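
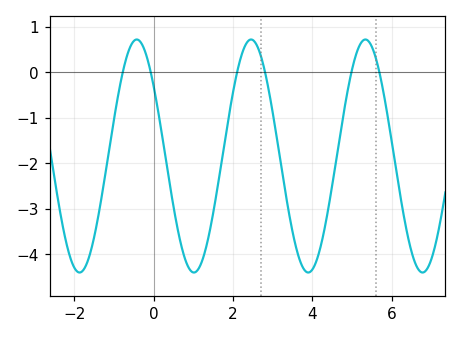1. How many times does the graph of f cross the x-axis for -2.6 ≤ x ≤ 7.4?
6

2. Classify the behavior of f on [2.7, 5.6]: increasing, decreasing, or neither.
neither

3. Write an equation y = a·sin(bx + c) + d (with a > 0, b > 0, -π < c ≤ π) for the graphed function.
y = 2.56sin(2.2x + 2.5) - 1.84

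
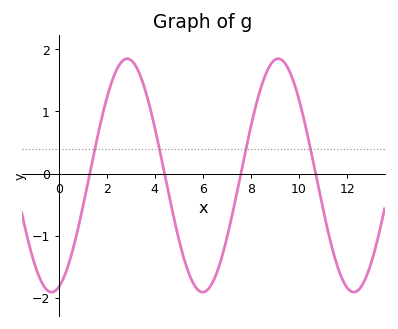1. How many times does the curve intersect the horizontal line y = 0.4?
4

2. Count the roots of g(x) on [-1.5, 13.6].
4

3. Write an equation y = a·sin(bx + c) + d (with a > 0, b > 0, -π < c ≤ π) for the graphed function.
y = 1.88sin(1x - 1.28) - 0.03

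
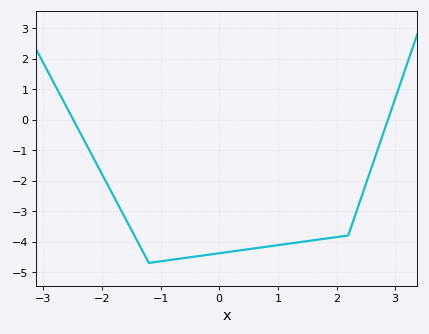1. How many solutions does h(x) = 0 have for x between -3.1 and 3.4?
2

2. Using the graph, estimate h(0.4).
-4.28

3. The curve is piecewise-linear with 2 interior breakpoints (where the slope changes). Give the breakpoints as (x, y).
(-1.2, -4.7); (2.2, -3.8)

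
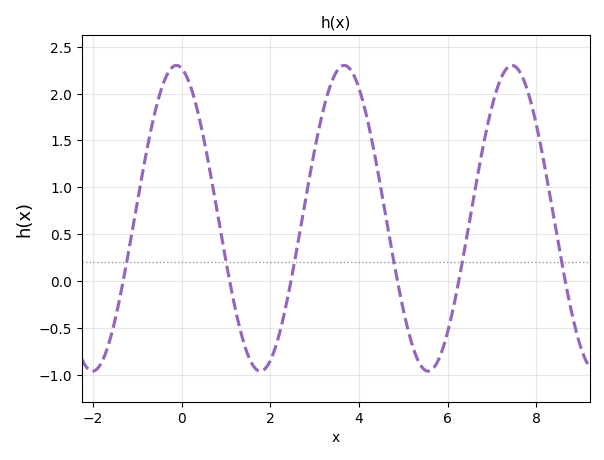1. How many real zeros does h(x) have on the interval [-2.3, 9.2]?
6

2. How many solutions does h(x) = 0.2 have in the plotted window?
6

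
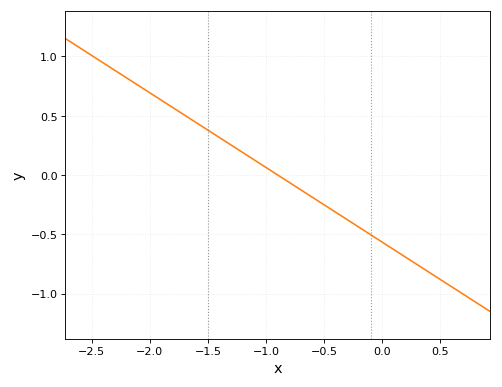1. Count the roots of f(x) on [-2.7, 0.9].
1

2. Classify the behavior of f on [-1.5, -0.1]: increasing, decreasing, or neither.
decreasing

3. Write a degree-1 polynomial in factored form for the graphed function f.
y = -0.63(x + 0.9)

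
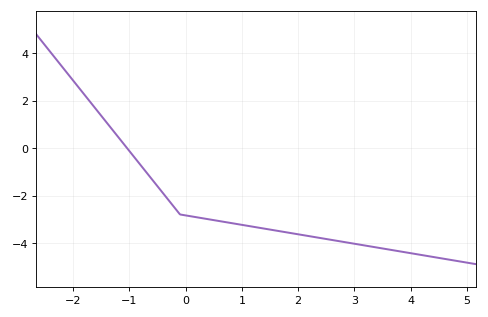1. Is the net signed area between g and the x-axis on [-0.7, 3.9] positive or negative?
negative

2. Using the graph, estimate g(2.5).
-3.8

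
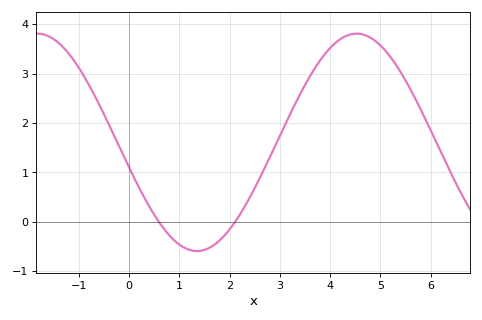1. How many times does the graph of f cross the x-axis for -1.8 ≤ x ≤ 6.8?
2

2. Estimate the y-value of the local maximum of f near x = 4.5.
3.81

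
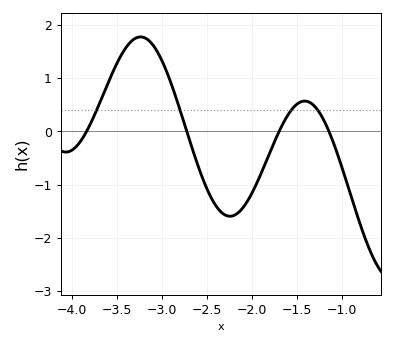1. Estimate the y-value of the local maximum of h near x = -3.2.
1.78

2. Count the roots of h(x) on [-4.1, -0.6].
4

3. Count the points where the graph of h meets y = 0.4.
4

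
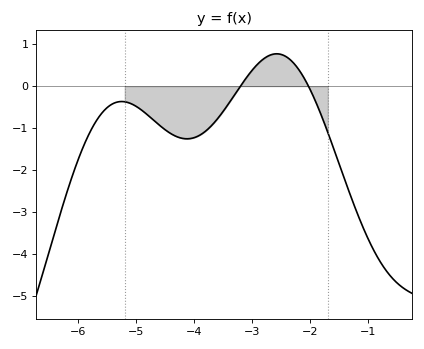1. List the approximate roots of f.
-3.2, -2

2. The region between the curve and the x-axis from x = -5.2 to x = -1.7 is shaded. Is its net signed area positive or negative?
negative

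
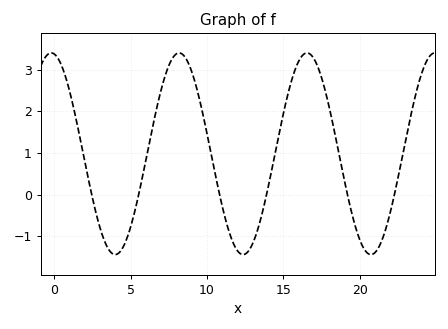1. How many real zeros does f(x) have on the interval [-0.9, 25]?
6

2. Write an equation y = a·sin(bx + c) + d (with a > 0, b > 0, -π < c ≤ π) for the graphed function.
y = 2.42sin(0.75x + 1.7) + 0.98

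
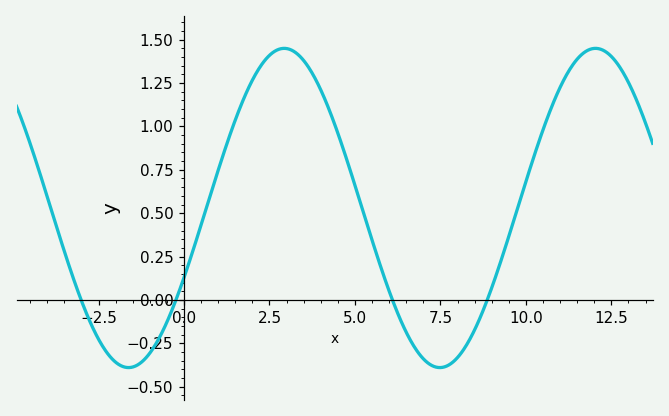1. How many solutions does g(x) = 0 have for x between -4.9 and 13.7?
4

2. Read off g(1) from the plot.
0.75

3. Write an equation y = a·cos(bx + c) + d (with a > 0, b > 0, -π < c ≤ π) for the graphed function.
y = 0.92cos(0.69x - 2) + 0.53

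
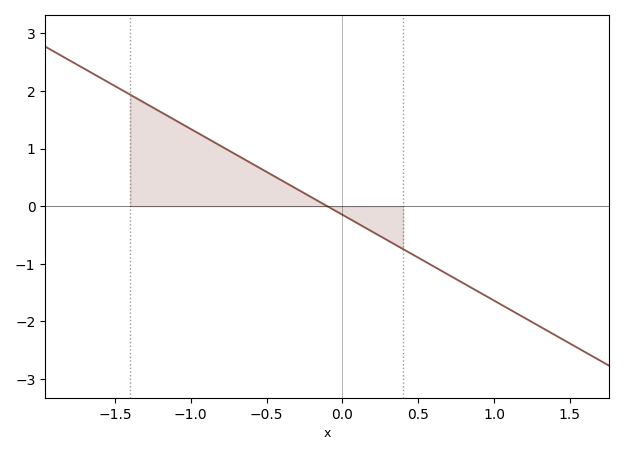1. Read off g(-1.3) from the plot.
1.79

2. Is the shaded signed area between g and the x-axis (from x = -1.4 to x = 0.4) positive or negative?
positive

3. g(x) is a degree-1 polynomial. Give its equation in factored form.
y = -1.49(x + 0.1)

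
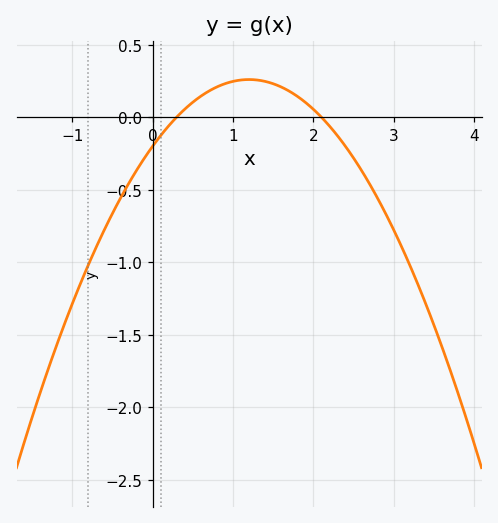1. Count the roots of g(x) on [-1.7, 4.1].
2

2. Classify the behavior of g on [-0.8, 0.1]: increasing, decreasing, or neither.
increasing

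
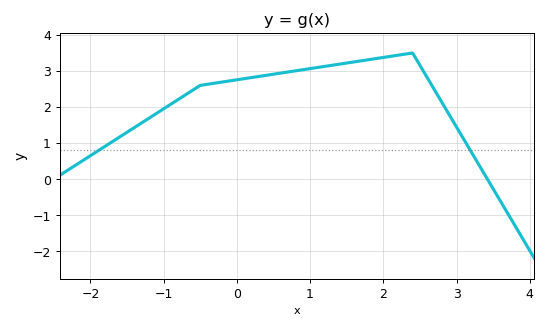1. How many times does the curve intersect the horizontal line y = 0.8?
2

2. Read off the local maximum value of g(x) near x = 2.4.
3.5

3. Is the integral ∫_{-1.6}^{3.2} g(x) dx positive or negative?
positive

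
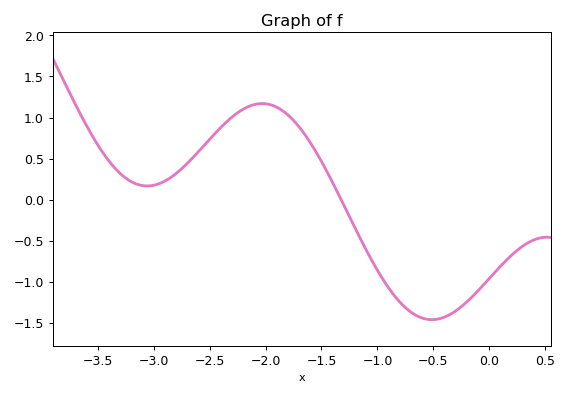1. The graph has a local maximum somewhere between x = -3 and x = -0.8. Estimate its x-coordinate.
-2.03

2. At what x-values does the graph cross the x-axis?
-1.32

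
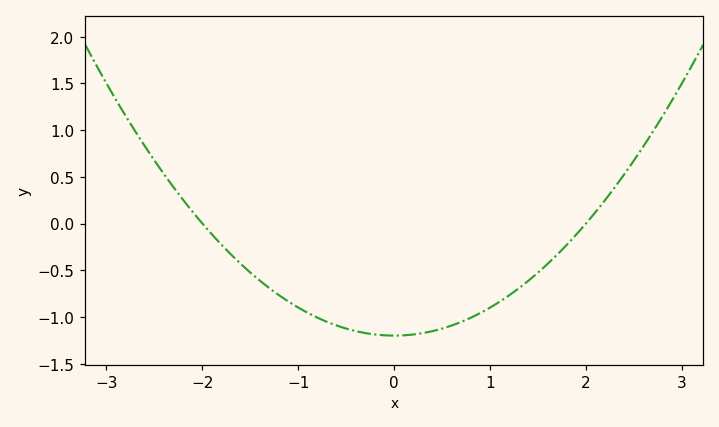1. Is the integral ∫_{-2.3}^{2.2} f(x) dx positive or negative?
negative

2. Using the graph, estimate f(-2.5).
0.7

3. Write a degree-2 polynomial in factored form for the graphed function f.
y = 0.3(x + 2)(x - 2)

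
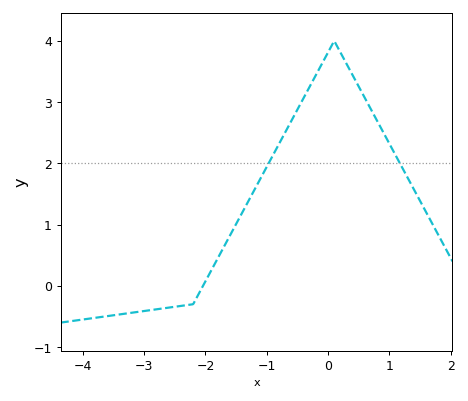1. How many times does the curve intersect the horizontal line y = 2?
2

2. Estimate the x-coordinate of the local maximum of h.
0.1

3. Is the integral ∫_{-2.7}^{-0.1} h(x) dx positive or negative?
positive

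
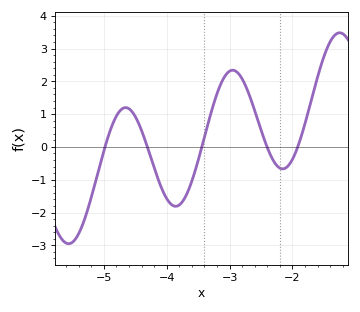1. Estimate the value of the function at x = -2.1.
-0.631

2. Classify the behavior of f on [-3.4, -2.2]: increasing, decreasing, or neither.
neither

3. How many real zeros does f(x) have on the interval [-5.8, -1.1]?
5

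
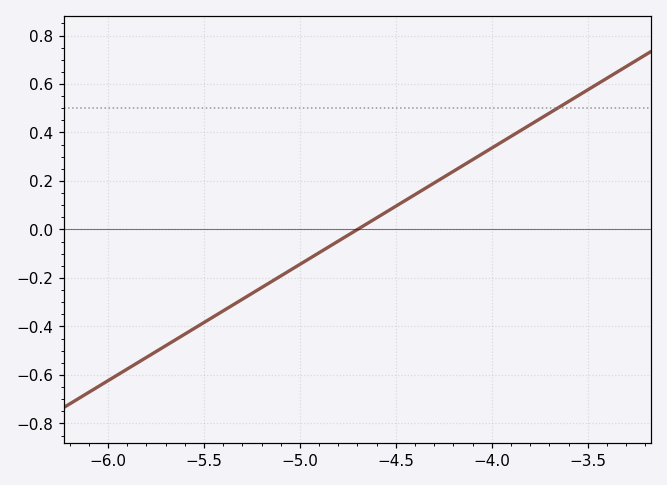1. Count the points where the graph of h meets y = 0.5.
1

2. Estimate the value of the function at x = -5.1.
-0.192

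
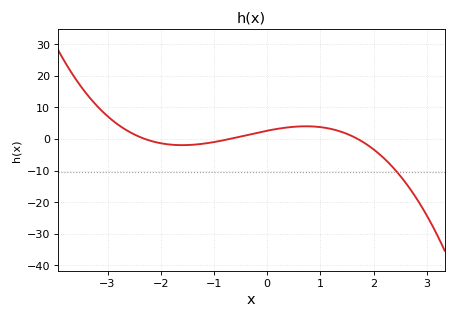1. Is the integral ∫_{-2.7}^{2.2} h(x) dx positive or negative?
positive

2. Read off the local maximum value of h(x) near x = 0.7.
3.99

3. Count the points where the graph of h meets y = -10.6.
1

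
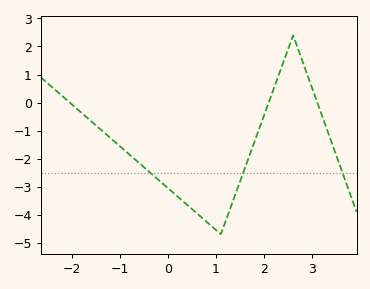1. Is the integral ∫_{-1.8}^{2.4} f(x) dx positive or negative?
negative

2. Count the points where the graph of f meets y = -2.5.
3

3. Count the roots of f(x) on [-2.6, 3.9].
3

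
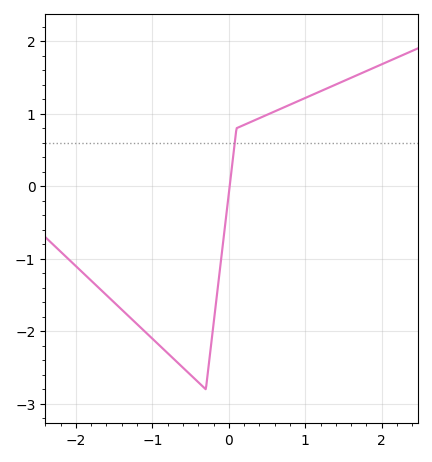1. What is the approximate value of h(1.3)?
1.36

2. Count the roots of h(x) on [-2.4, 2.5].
1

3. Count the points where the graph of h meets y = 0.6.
1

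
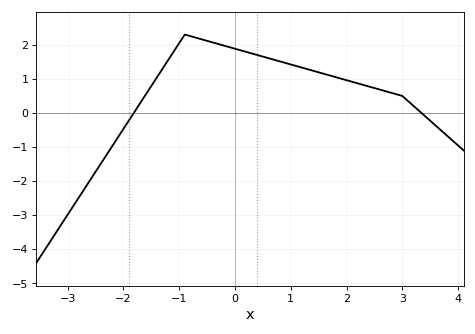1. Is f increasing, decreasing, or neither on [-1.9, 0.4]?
neither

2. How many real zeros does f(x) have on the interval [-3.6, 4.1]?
2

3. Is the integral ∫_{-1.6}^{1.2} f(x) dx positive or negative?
positive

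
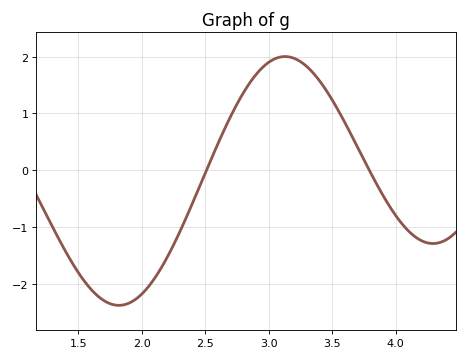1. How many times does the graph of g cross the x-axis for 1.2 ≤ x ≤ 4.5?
2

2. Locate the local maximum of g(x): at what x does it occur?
3.15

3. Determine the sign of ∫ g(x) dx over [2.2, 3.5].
positive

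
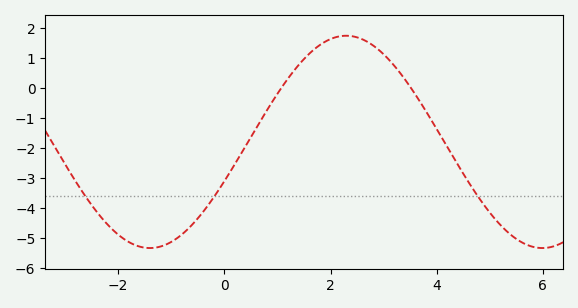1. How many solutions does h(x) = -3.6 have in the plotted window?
3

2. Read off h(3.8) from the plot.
-0.795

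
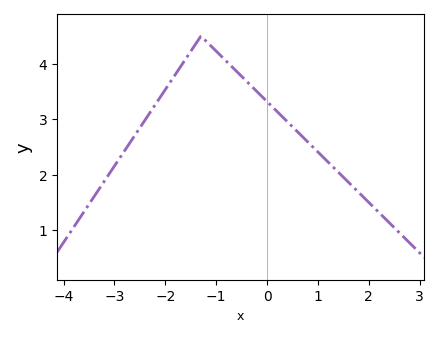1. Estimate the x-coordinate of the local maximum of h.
-1.3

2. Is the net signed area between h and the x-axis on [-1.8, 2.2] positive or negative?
positive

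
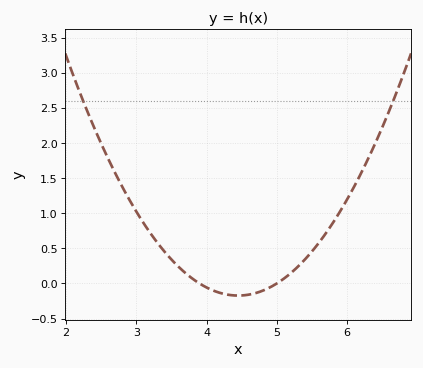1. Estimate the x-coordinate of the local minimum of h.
4.4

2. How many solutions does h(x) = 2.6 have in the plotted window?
2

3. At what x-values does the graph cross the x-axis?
3.9, 5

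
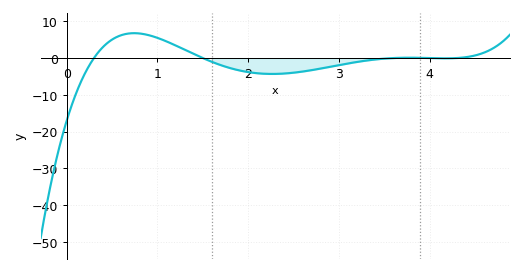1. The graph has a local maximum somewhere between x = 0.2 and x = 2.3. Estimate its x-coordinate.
0.742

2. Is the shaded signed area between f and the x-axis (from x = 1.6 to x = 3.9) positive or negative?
negative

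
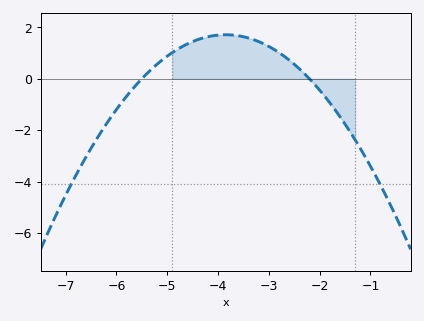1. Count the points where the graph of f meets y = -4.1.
2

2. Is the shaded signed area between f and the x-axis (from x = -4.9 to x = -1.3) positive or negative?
positive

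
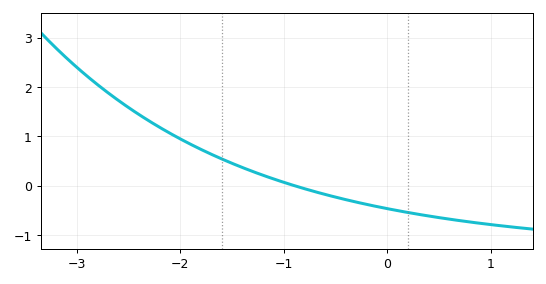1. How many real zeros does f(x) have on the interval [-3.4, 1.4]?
1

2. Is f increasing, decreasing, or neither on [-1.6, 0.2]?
decreasing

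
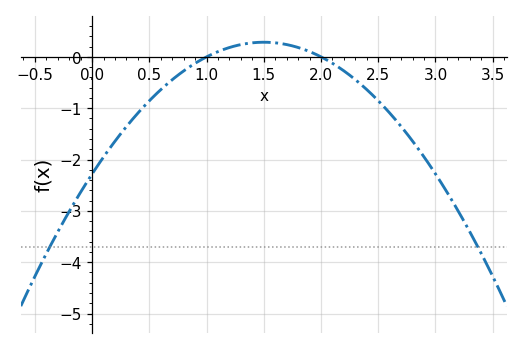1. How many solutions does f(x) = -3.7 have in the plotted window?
2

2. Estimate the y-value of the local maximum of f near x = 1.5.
0.3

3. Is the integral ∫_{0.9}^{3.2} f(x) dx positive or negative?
negative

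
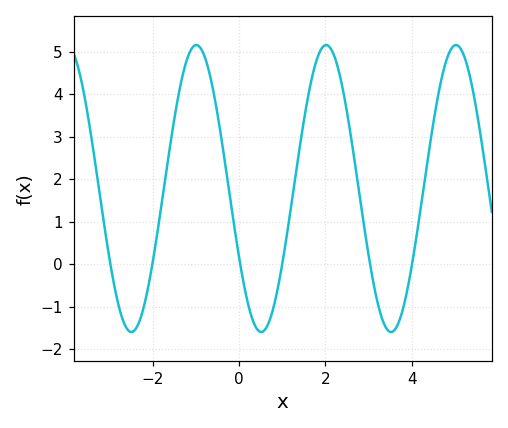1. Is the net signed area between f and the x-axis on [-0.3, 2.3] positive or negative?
positive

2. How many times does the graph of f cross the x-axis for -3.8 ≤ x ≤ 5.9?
6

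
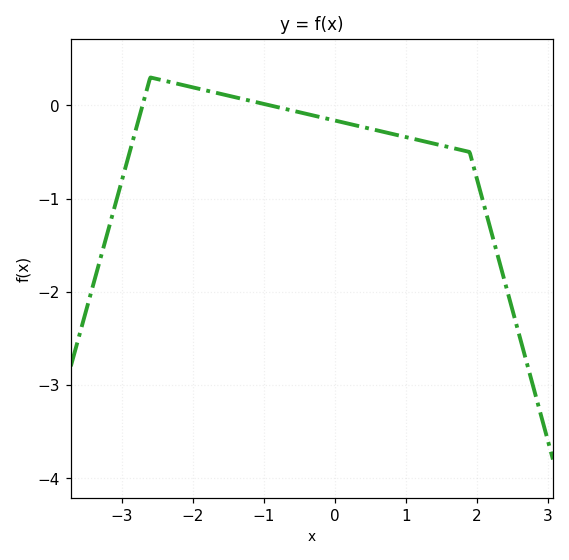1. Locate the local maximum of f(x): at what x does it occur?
-2.6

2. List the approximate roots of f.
-2.7, -0.9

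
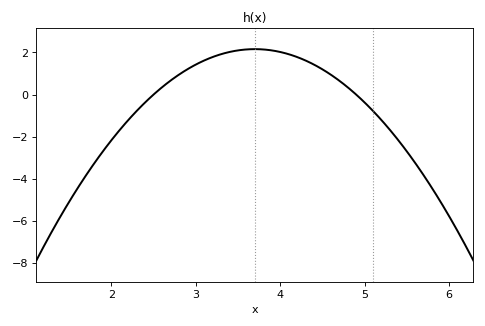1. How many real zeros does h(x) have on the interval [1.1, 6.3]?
2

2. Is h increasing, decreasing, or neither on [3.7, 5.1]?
decreasing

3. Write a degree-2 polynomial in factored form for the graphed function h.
y = -1.5(x - 2.5)(x - 4.9)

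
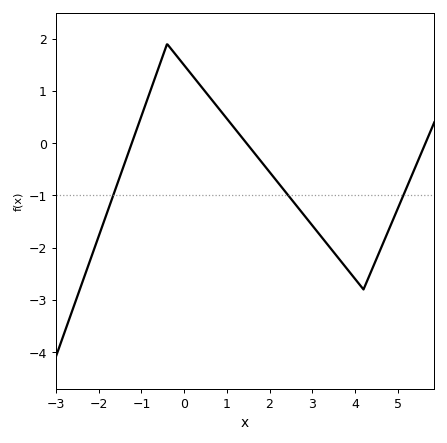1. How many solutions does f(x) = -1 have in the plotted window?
3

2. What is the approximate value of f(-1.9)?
-1.55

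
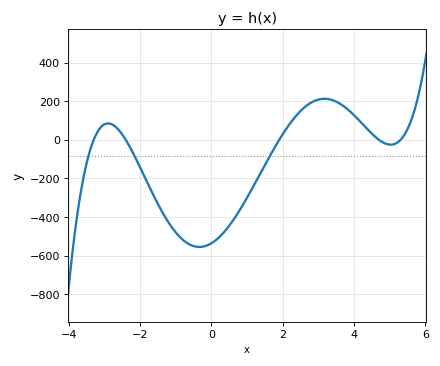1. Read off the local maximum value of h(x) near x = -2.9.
80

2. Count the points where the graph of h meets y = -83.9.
3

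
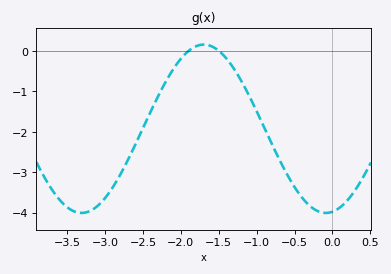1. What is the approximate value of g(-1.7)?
0.15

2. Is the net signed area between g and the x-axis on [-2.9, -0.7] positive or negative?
negative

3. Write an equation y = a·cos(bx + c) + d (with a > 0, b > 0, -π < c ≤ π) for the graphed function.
y = 2.08cos(1.95x - 2.97) - 1.93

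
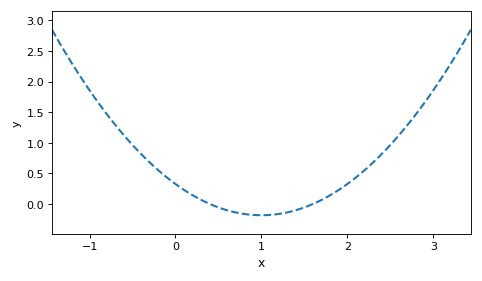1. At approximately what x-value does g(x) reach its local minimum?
1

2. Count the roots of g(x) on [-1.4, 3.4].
2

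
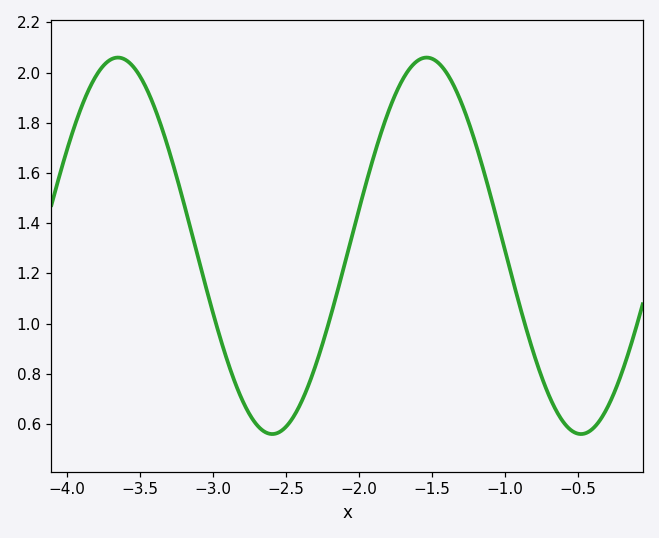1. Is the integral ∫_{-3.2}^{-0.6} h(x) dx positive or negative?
positive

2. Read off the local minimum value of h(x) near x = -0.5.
0.56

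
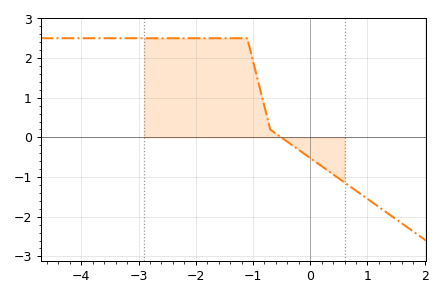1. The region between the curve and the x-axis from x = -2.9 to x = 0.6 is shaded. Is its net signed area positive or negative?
positive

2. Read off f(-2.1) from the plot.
2.5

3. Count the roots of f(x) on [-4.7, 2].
1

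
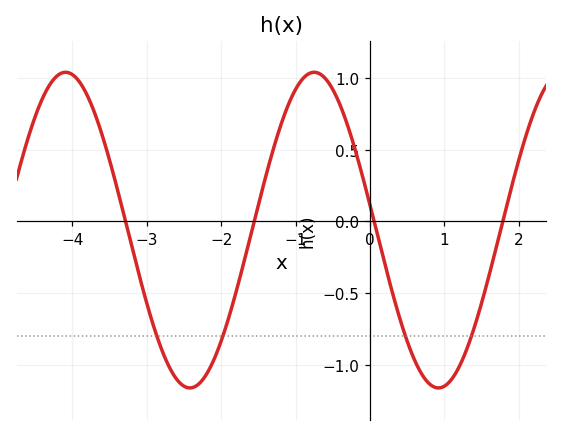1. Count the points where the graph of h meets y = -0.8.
4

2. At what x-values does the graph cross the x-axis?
-3.3, -1.6, 0.1, 1.8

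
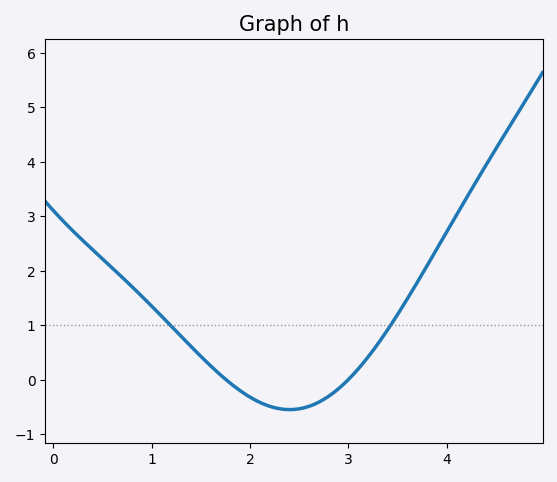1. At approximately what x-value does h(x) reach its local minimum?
2.4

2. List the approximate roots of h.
1.8, 3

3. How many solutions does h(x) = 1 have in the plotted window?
2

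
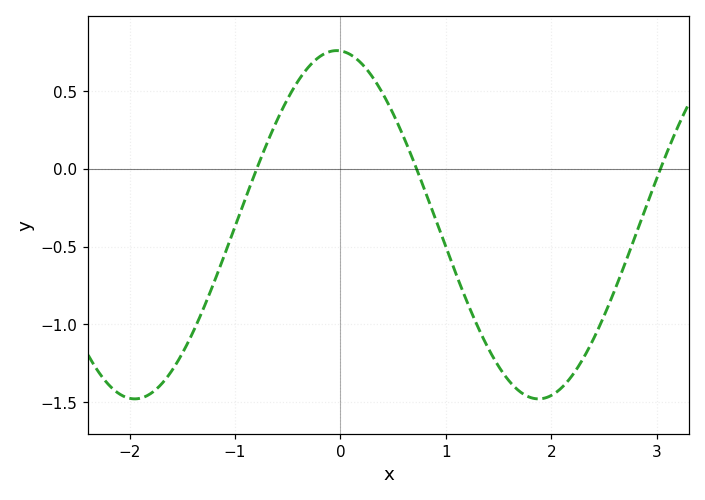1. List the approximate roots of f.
-0.794, 0.722, 3.04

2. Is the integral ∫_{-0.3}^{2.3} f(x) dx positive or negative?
negative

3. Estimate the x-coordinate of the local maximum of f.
-0.037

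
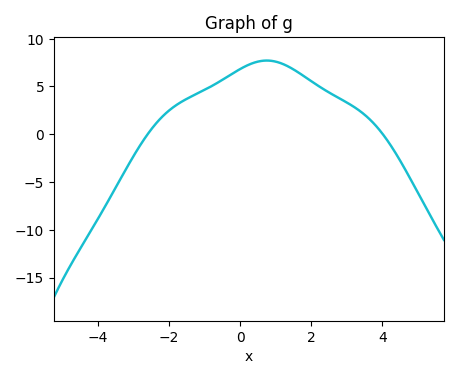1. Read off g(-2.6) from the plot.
0.024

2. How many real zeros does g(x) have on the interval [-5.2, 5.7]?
2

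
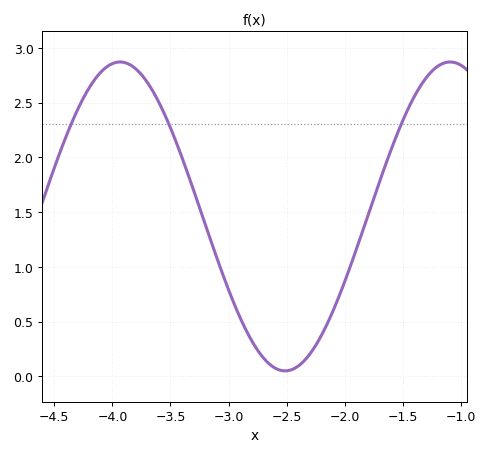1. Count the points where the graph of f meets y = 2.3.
3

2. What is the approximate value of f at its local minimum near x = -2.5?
0.05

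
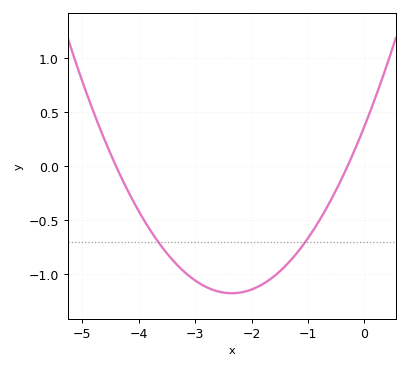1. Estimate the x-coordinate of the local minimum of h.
-2.4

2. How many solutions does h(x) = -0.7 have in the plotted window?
2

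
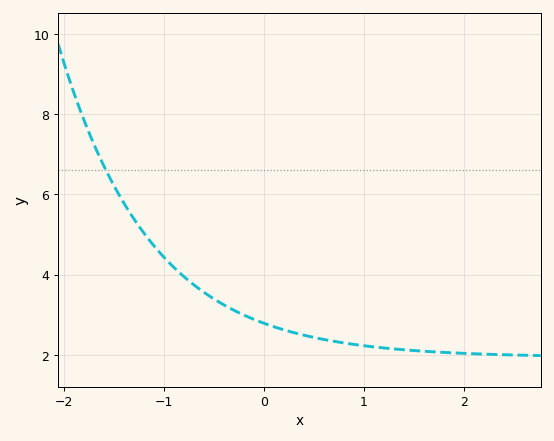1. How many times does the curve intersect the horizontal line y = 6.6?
1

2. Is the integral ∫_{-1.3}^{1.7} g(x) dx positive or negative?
positive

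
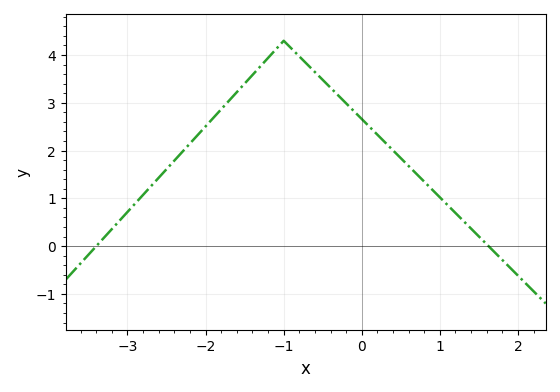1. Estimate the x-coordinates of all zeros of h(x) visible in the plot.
-3.4, 1.6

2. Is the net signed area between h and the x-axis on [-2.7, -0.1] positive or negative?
positive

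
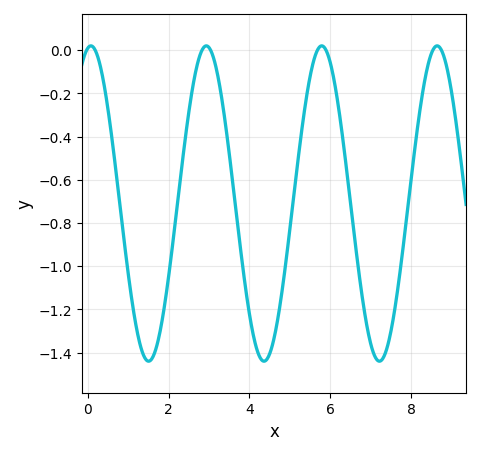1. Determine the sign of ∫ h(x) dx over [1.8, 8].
negative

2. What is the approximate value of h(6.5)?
-0.704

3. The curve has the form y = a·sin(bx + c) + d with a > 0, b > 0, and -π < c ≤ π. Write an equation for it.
y = 0.73sin(2.2x + 1.4) - 0.71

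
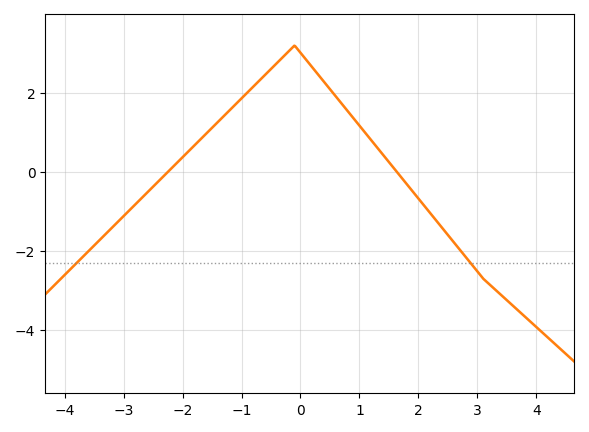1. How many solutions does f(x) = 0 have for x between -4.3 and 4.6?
2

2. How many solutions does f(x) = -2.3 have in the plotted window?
2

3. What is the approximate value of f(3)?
-2.6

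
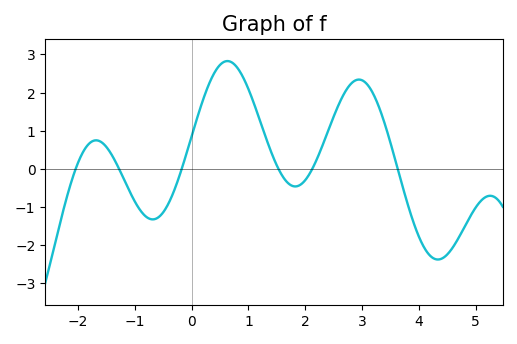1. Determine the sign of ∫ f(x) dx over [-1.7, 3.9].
positive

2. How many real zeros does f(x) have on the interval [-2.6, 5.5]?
6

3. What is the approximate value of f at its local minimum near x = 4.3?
-2.37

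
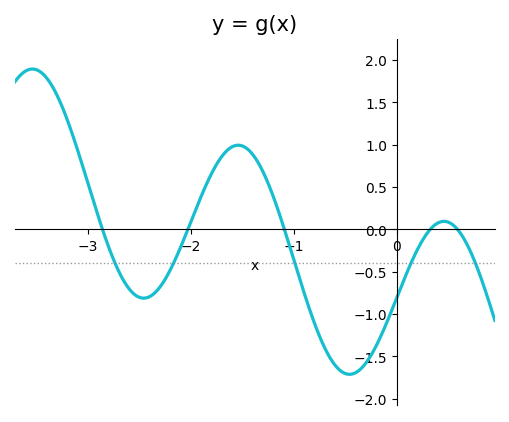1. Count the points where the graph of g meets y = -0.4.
5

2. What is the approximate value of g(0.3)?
-0.05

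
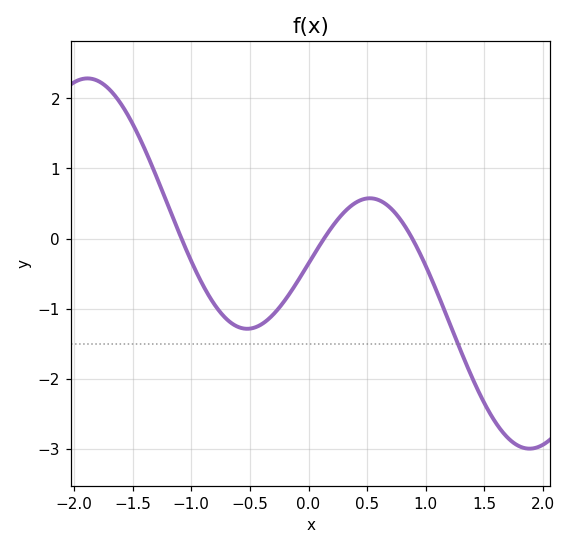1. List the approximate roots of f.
-1.1, 0.1, 0.9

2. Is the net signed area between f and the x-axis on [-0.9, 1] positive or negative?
negative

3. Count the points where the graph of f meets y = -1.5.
1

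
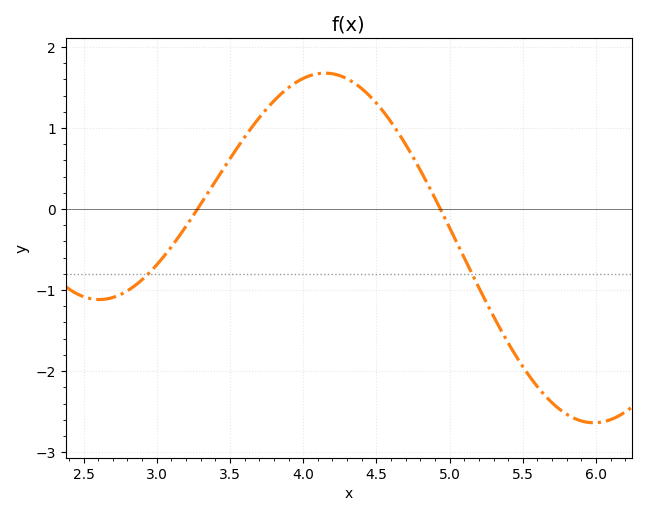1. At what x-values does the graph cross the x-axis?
3.3, 4.9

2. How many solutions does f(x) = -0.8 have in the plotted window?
2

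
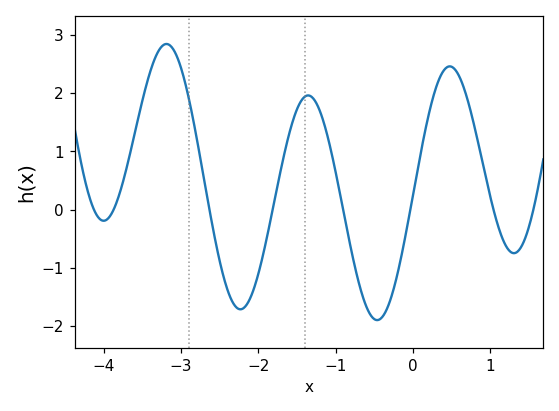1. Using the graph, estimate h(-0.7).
-1.25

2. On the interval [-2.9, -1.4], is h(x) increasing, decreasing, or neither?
neither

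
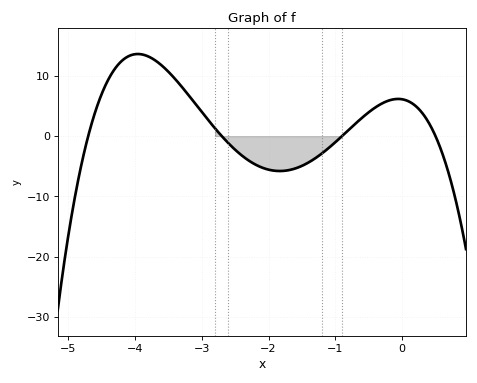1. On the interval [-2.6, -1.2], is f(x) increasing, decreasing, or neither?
neither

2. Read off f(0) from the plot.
6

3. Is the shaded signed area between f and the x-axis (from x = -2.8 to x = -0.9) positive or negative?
negative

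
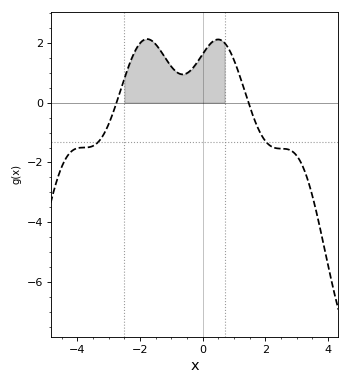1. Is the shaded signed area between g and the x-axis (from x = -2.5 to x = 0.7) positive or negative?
positive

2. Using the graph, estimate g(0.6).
2.08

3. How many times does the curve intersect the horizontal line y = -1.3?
2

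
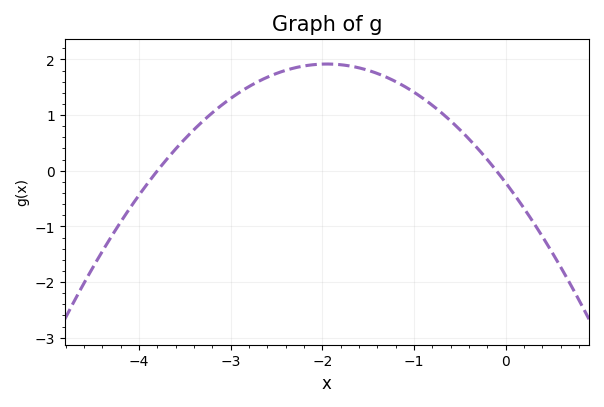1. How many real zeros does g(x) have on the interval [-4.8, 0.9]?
2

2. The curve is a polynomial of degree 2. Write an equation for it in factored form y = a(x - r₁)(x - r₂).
y = -0.56(x + 3.8)(x + 0.1)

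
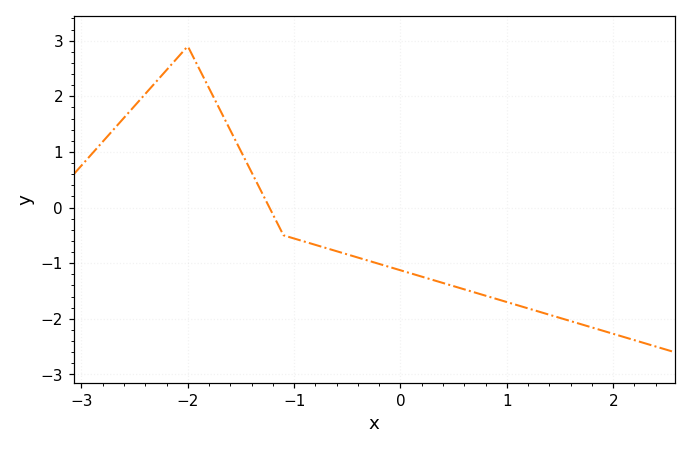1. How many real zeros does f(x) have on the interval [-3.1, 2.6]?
1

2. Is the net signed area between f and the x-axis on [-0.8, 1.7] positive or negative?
negative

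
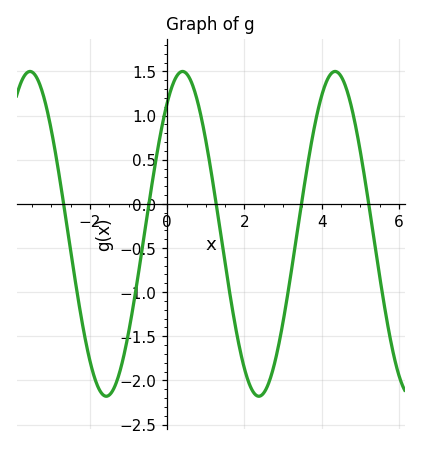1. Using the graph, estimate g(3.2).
-0.8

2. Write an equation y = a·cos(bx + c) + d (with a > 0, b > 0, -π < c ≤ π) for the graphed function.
y = 1.84cos(1.6x - 0.63) - 0.34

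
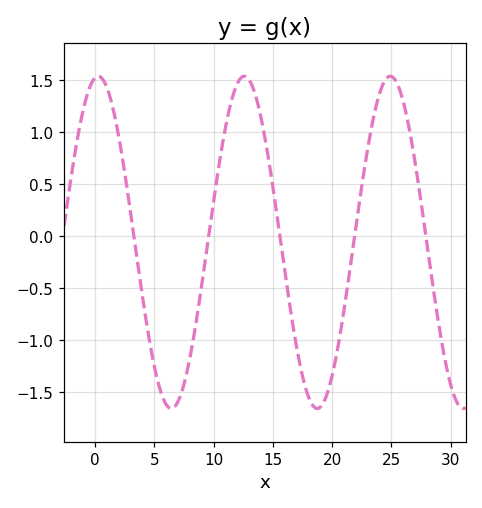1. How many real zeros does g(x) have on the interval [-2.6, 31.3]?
5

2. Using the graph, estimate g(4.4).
-0.873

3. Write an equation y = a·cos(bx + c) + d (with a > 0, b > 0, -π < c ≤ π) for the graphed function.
y = 1.6cos(0.51x - 0.14) - 0.06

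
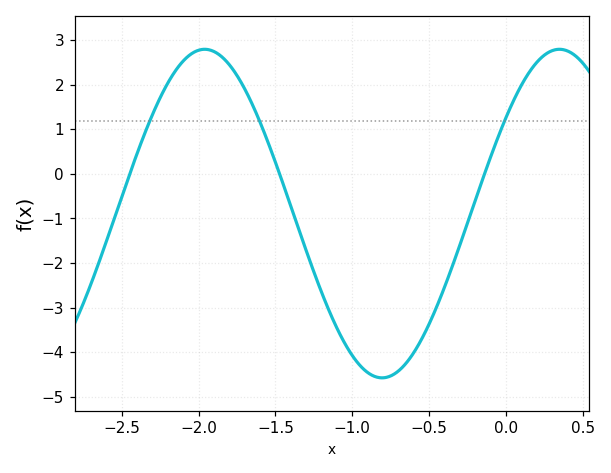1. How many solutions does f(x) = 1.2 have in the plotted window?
3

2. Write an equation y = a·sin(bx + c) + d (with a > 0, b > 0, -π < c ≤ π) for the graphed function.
y = 3.69sin(2.7x + 0.62) - 0.89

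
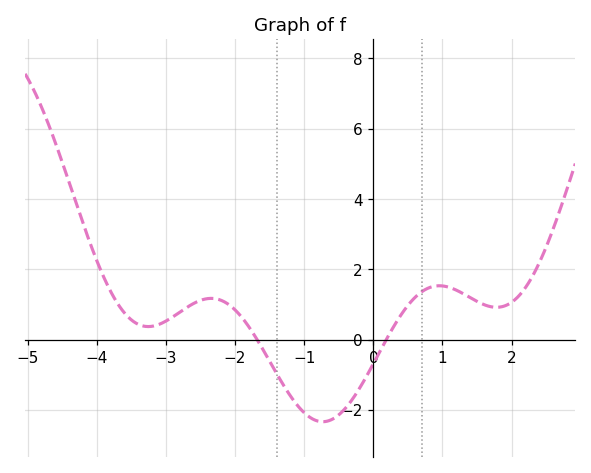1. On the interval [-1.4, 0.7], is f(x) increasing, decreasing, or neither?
neither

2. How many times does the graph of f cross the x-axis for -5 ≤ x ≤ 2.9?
2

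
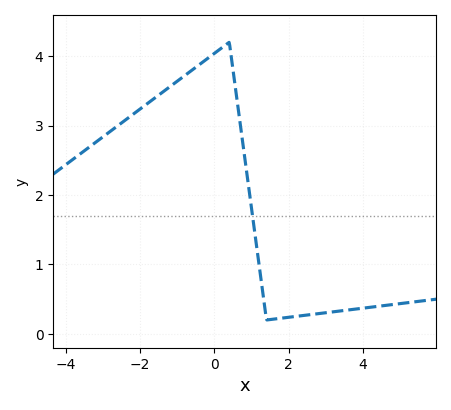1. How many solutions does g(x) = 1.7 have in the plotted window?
1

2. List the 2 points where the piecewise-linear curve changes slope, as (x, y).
(0.4, 4.2); (1.4, 0.2)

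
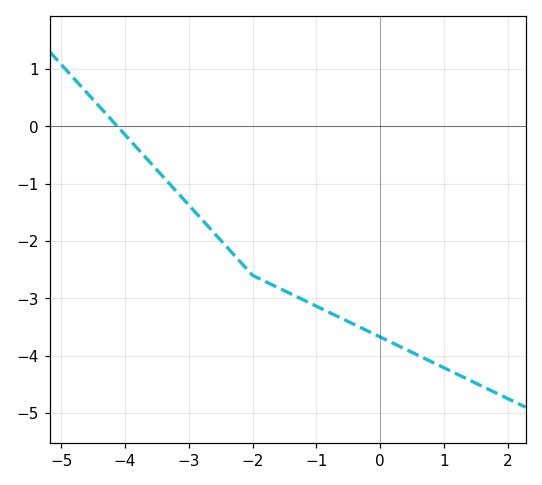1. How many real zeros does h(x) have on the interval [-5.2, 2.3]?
1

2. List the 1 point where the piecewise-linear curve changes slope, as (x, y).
(-2, -2.6)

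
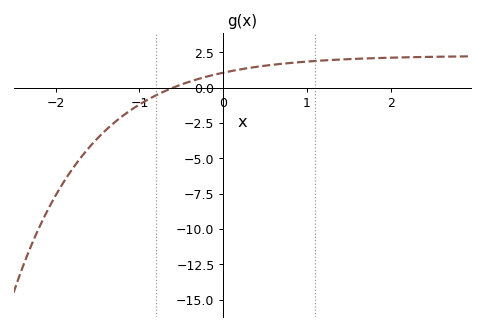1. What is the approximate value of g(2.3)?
2.2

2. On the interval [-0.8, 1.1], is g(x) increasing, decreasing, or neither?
increasing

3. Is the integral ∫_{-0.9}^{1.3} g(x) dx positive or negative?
positive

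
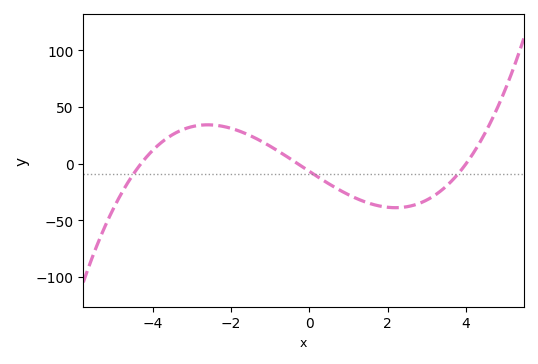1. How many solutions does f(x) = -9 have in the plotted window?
3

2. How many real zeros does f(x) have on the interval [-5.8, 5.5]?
3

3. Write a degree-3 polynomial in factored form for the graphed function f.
y = 1.33(x + 4.3)(x + 0.3)(x - 4)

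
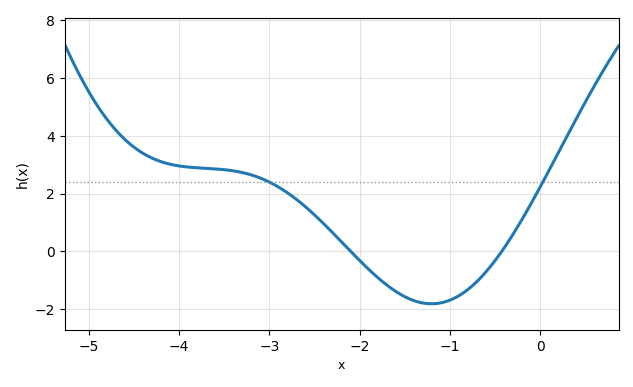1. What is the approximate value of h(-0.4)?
0.2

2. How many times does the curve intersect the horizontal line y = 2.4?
2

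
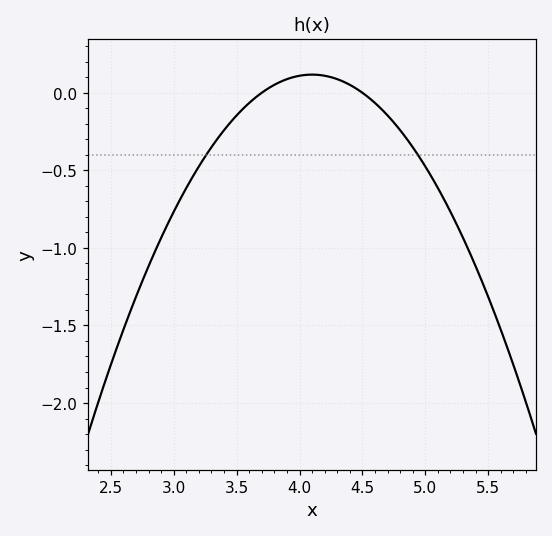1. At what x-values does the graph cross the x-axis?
3.7, 4.5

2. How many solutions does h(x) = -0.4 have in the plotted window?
2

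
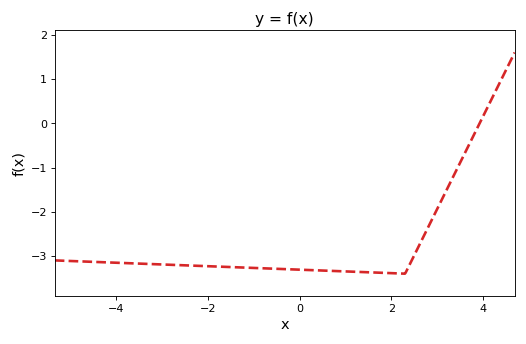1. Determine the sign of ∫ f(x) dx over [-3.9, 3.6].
negative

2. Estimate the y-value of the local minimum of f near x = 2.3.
-3.4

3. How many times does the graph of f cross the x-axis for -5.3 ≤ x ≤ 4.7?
1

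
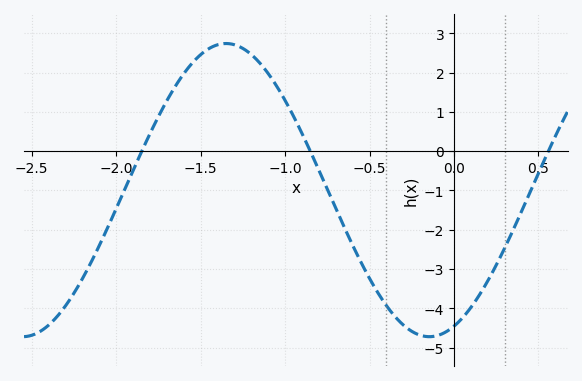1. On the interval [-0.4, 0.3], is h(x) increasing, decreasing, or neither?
neither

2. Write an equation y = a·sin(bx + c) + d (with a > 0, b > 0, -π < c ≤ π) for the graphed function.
y = 3.73sin(2.61x - 1.19) - 0.99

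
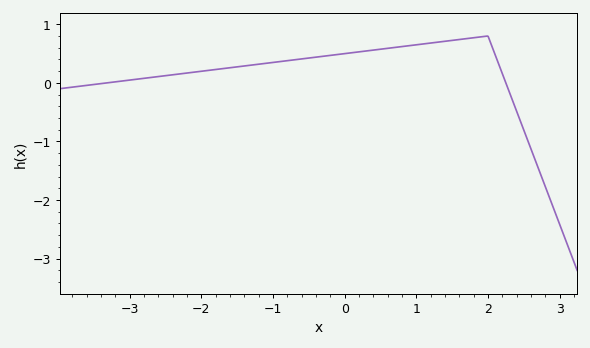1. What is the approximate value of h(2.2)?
0.157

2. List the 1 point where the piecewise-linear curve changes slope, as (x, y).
(2, 0.8)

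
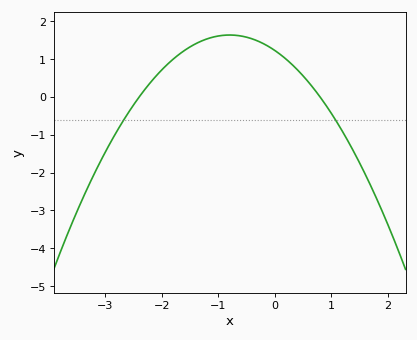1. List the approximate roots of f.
-2.4, 0.8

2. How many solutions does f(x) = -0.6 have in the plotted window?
2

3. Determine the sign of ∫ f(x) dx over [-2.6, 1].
positive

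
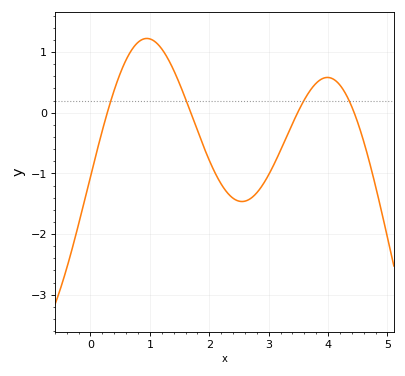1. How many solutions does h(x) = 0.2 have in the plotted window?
4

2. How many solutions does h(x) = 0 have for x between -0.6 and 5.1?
4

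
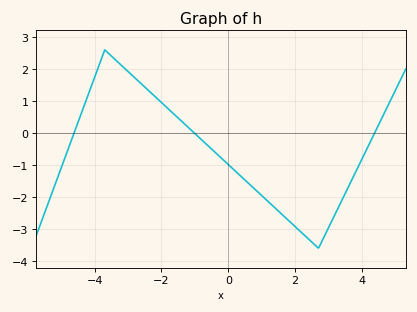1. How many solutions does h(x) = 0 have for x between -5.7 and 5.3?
3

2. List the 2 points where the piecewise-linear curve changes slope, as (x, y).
(-3.7, 2.6); (2.7, -3.6)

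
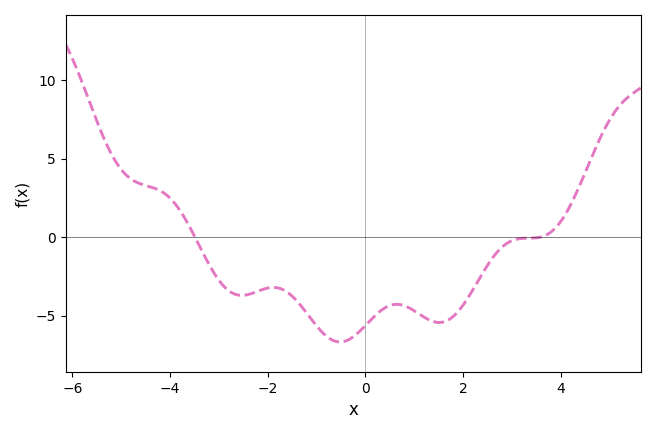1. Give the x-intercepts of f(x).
-3.4, 3.6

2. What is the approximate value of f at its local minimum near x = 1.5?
-5.5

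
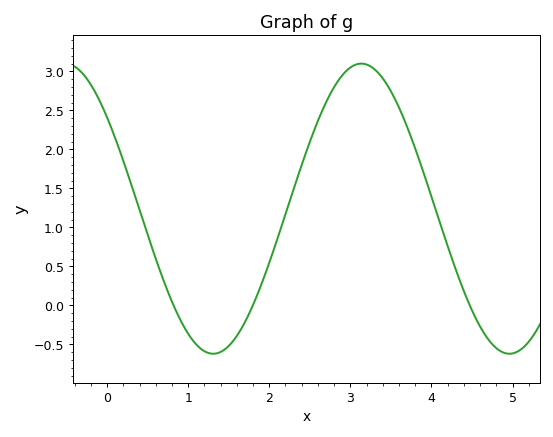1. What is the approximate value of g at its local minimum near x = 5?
-0.62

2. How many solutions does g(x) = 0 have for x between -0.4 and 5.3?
3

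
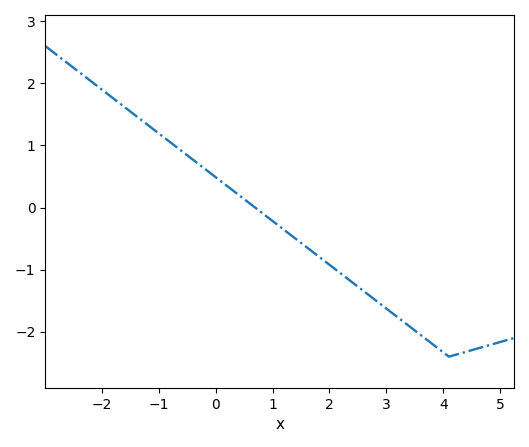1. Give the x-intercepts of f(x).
0.694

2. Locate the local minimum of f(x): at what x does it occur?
4.1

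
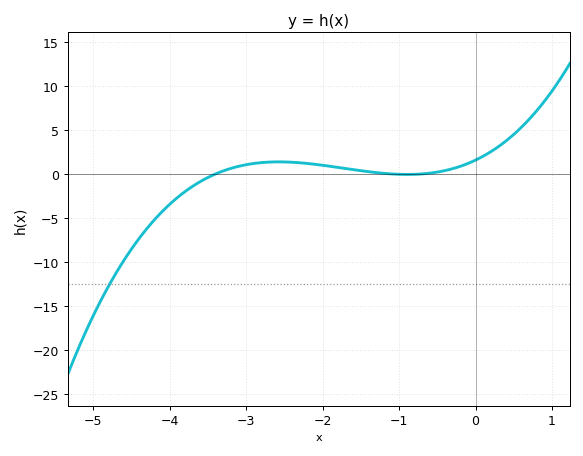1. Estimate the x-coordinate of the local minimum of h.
-0.894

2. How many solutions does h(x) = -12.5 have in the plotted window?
1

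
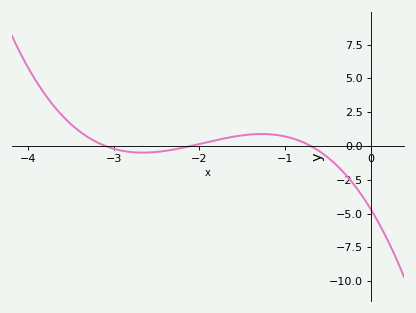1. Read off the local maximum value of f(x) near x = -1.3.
1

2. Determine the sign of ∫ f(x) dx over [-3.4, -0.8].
positive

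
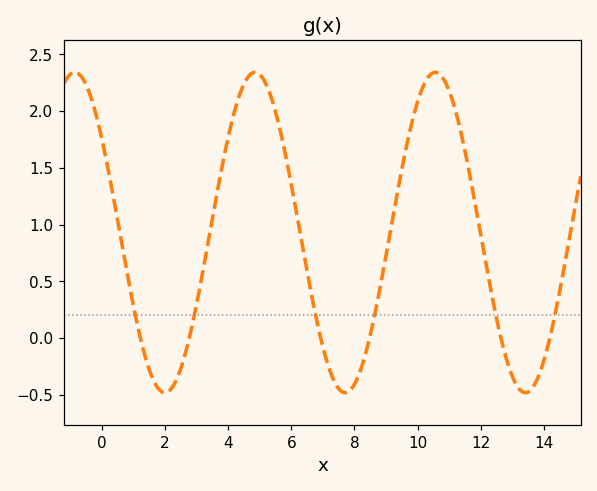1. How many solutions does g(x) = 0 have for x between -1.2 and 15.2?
6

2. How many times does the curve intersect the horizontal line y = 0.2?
6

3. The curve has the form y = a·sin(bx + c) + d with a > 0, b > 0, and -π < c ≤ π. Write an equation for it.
y = 1.41sin(1.1x + 2.52) + 0.93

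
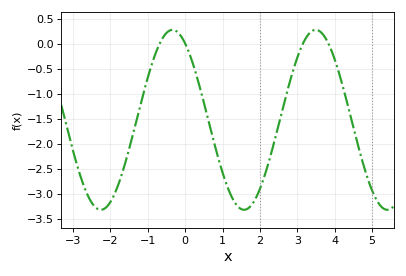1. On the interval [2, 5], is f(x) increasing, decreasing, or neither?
neither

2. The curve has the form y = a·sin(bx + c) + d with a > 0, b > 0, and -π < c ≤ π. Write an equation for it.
y = 1.8sin(1.64x + 2.13) - 1.51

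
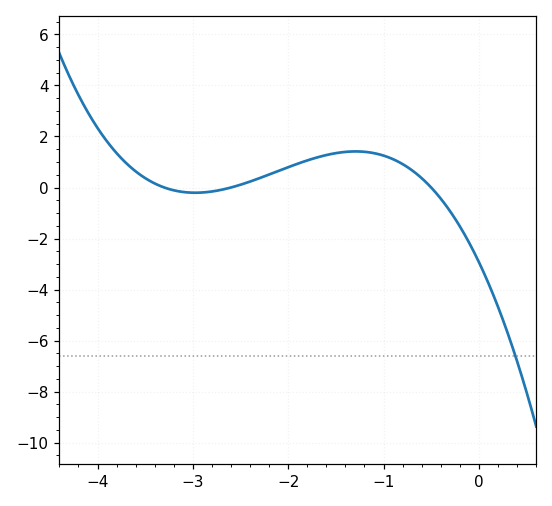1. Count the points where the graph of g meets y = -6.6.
1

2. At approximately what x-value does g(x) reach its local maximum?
-1.29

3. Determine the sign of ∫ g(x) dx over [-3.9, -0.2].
positive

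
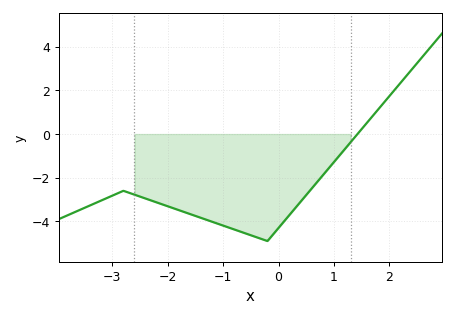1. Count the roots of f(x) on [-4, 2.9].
1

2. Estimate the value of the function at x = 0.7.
-2.2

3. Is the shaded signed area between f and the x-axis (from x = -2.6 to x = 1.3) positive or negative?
negative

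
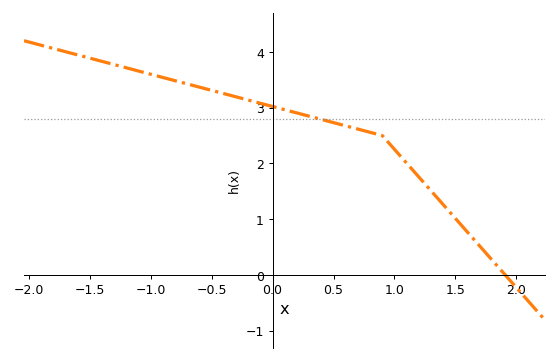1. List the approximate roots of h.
1.9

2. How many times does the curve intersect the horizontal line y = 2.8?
1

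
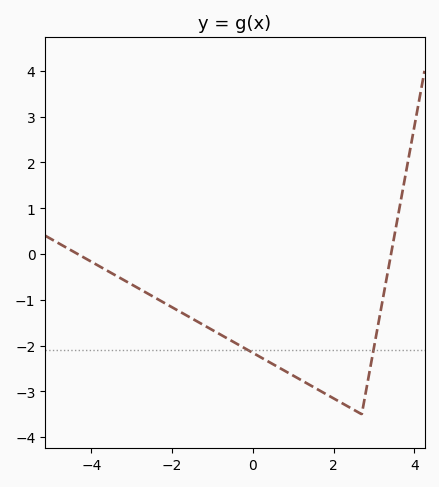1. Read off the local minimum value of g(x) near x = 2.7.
-3.5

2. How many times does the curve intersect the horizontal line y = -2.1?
2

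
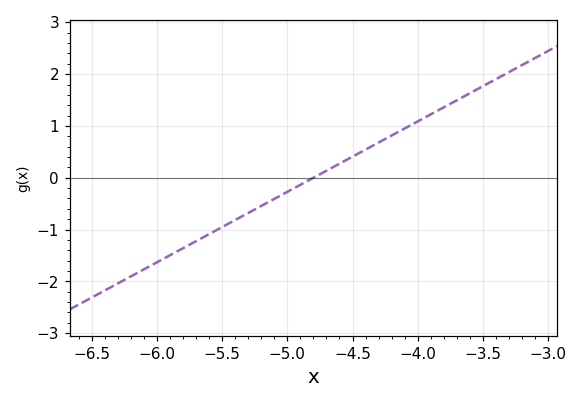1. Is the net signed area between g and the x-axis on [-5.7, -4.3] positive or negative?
negative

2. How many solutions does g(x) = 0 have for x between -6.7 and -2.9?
1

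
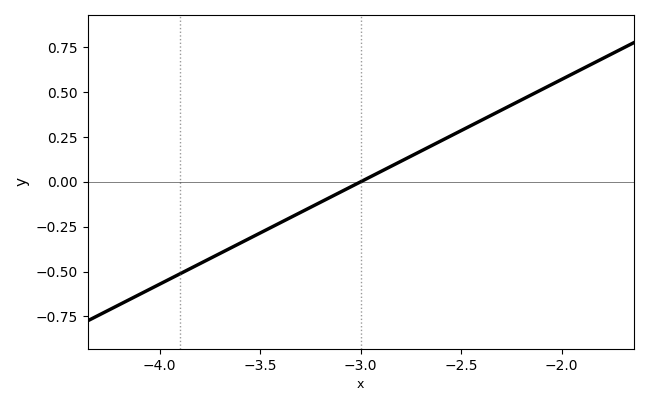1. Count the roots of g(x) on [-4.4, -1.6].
1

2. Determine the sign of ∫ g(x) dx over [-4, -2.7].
negative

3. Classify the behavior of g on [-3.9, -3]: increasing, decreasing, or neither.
increasing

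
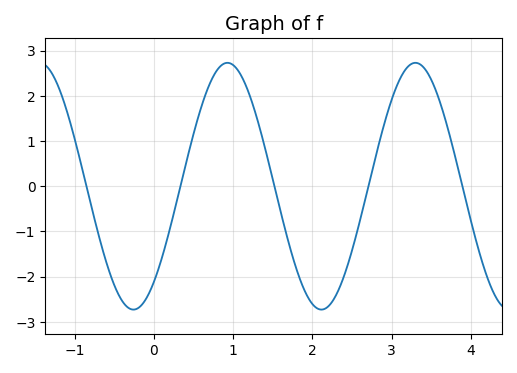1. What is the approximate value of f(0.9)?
2.72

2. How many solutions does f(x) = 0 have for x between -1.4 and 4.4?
5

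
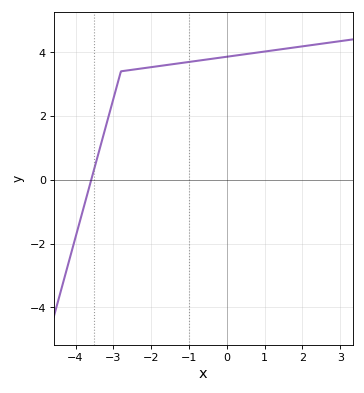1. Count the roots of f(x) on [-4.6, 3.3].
1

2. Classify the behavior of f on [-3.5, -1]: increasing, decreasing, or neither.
increasing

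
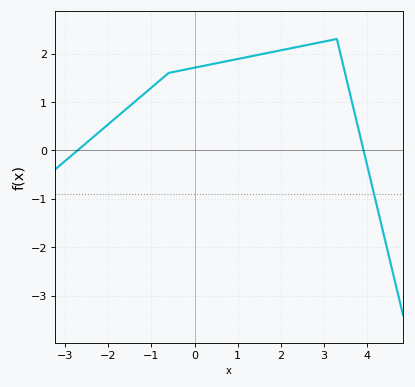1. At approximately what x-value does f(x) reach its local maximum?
3.3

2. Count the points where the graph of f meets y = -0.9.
1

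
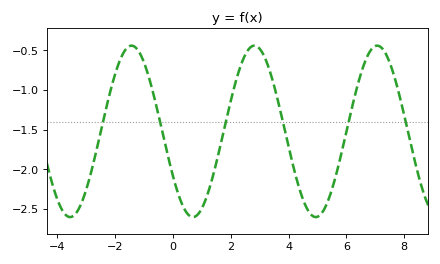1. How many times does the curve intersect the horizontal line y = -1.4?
6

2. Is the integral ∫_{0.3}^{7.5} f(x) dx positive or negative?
negative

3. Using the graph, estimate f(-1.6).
-0.476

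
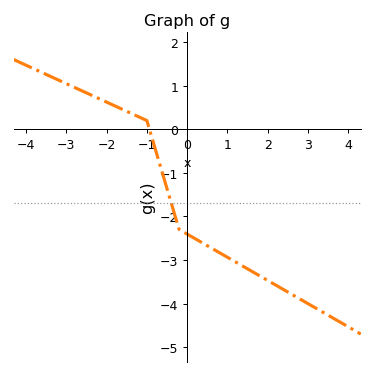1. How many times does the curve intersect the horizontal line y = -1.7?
1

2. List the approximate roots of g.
-1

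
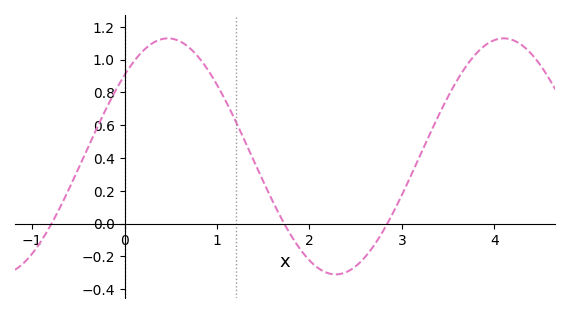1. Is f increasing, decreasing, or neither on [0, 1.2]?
neither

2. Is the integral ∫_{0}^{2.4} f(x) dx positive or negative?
positive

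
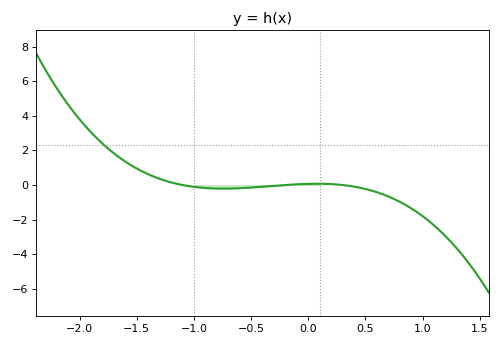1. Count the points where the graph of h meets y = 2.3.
1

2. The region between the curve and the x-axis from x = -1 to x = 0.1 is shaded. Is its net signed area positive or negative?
negative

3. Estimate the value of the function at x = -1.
-0.106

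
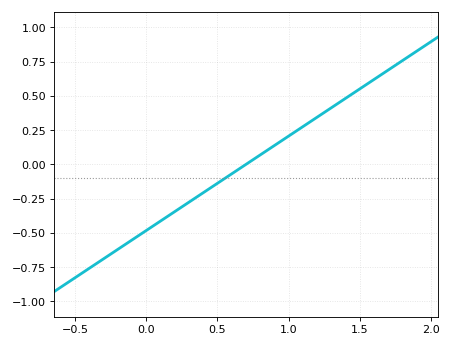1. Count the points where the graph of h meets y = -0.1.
1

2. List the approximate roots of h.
0.7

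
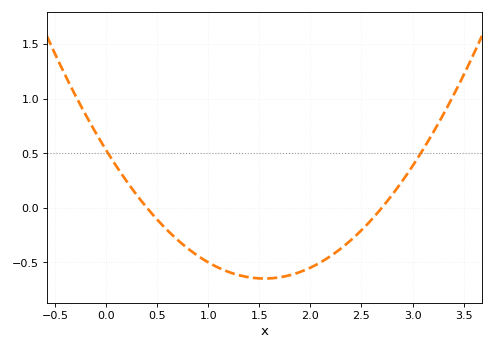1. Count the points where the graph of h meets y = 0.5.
2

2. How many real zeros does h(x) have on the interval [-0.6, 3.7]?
2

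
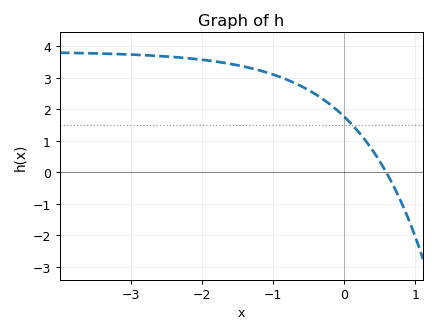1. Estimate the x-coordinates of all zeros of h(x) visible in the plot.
0.6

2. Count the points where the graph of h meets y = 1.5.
1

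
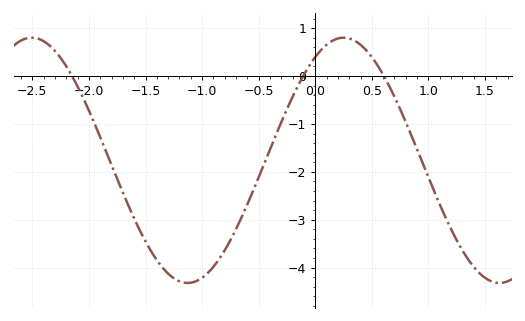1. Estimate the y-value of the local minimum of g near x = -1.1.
-4.3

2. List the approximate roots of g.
-2.1, -0.1, 0.6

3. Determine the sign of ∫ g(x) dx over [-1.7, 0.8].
negative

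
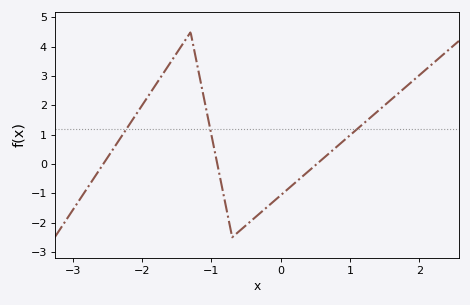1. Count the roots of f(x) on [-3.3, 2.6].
3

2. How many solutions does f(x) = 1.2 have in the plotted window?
3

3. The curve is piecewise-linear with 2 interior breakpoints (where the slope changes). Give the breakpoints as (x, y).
(-1.3, 4.5); (-0.7, -2.5)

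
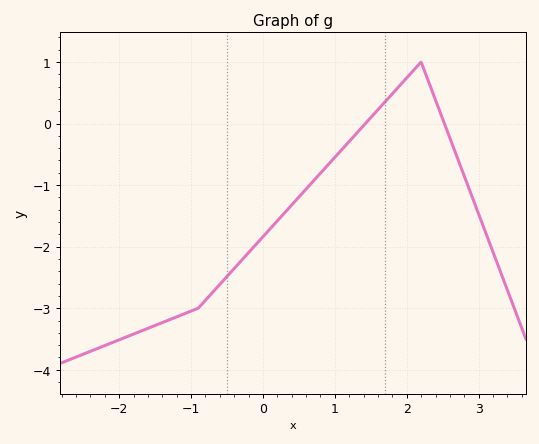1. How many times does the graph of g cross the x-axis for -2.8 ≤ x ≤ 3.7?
2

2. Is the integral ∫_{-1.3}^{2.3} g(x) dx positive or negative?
negative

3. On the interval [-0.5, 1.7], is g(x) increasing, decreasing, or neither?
increasing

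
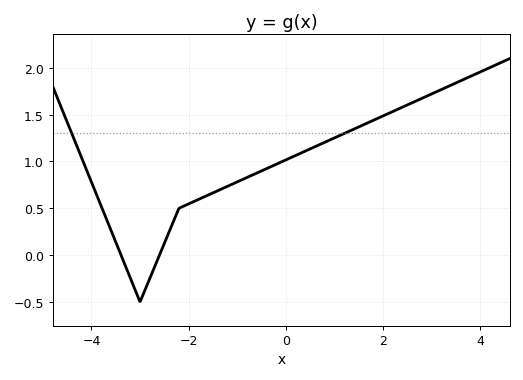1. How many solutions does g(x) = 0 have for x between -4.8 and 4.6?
2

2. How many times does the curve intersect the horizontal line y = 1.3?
2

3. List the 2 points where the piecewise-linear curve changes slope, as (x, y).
(-3, -0.5); (-2.2, 0.5)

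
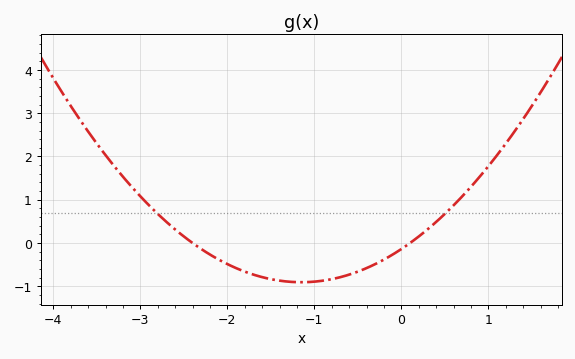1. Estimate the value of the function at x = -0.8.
-0.8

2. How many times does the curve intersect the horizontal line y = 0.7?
2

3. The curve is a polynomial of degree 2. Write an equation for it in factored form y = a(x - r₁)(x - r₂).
y = 0.58(x + 2.4)(x - 0.1)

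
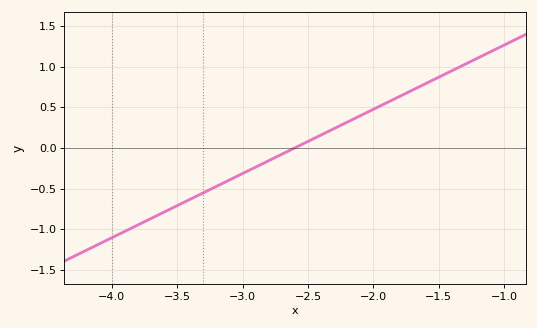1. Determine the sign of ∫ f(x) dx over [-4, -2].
negative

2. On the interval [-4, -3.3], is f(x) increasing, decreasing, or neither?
increasing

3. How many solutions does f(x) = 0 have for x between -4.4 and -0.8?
1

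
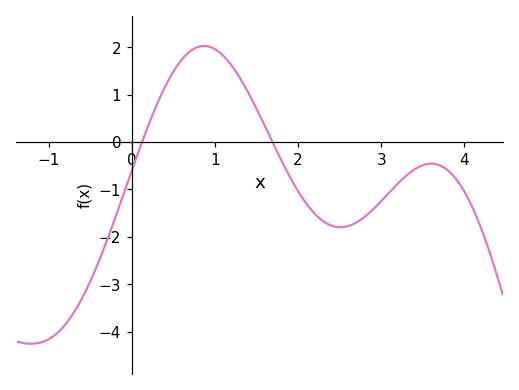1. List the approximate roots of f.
0.123, 1.69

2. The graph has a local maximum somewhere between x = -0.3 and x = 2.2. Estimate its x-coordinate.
0.869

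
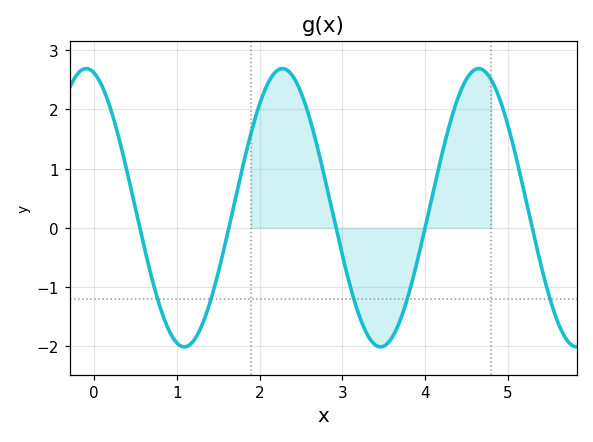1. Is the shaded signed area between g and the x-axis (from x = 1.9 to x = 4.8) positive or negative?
positive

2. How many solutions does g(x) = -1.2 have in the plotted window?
5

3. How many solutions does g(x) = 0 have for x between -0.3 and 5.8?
5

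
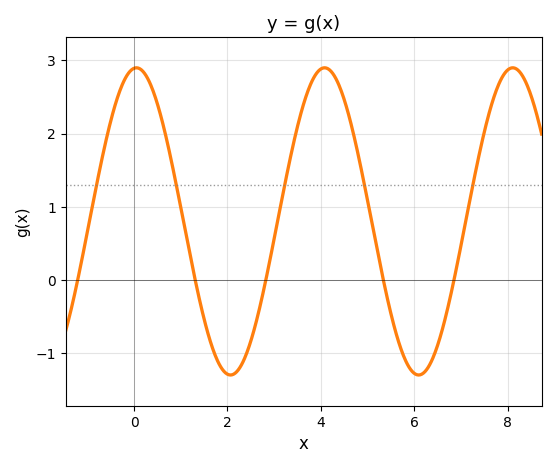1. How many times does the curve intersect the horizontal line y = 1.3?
5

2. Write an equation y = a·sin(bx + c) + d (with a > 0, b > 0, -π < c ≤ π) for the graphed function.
y = 2.1sin(1.6x + 1.5) + 0.8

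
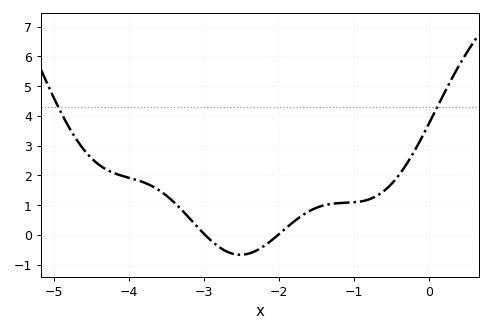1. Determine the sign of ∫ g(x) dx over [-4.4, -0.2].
positive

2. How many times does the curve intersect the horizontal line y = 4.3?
2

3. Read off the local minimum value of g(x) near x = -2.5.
-0.668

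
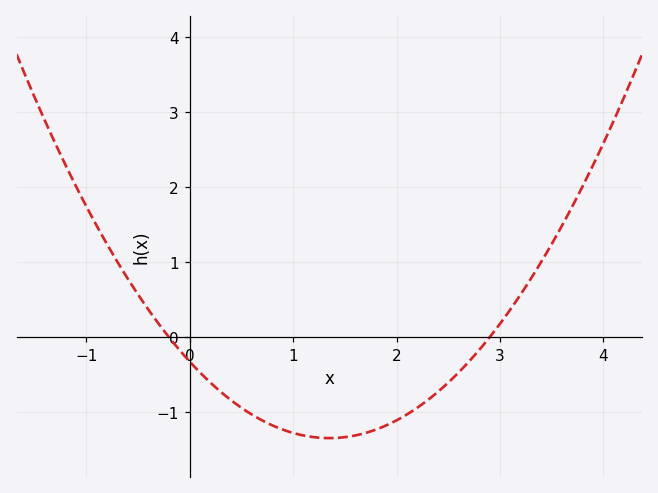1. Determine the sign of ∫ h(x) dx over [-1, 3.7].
negative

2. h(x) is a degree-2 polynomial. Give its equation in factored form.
y = 0.56(x + 0.2)(x - 2.9)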